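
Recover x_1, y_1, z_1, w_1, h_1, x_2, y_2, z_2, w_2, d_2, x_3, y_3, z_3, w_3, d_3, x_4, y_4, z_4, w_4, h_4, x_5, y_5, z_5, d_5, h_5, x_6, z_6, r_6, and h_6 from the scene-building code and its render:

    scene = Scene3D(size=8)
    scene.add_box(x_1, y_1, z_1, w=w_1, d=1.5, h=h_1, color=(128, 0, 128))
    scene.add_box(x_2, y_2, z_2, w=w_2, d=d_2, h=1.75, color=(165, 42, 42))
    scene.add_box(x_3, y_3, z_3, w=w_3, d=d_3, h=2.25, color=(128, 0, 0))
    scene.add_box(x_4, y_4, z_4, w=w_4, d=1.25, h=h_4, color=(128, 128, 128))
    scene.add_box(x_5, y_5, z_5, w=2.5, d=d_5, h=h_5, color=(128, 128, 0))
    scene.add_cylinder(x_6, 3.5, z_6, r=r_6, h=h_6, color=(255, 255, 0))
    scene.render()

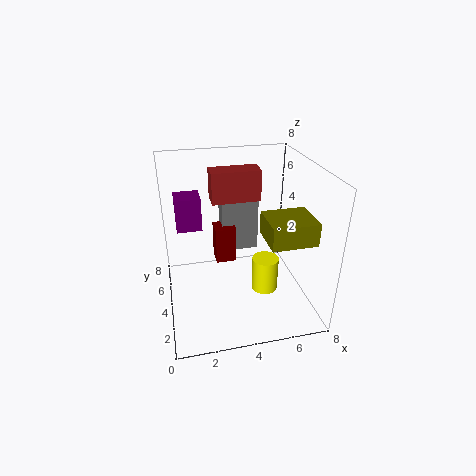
x_1 = 0.75, y_1 = 5.75, z_1 = 3.75, w_1 = 1.5, h_1 = 2, x_2 = 2.75, y_2 = 4.75, z_2 = 5.75, w_2 = 2.75, d_2 = 1.25, x_3 = 3, y_3 = 5.5, z_3 = 1.5, w_3 = 1.25, d_3 = 1.25, x_4 = 3.5, y_4 = 6, z_4 = 2, w_4 = 2.25, h_4 = 3.5, x_5 = 5.25, y_5 = 1.75, z_5 = 4.25, d_5 = 2.25, h_5 = 1.25, x_6 = 5.5, z_6 = 0.75, r_6 = 0.75, h_6 = 2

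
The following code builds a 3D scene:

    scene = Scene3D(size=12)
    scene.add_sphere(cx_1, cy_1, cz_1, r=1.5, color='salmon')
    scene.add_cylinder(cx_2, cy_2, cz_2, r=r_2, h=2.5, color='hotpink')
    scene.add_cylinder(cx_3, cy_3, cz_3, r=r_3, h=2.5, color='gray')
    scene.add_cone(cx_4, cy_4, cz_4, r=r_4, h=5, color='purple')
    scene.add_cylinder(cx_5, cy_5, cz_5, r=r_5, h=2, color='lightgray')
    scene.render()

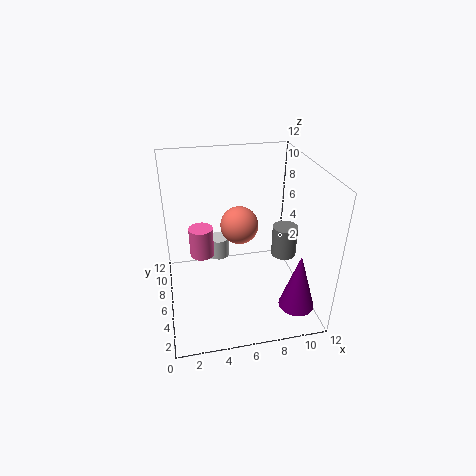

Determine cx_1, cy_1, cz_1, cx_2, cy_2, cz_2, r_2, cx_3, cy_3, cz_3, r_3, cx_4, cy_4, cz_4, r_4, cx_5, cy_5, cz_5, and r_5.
cx_1 = 6; cy_1 = 5.5; cz_1 = 7.5; cx_2 = 3; cy_2 = 6.5; cz_2 = 4.5; r_2 = 1; cx_3 = 9.5; cy_3 = 4.5; cz_3 = 5; r_3 = 1; cx_4 = 10.5; cy_4 = 3; cz_4 = 0.5; r_4 = 1.5; cx_5 = 5; cy_5 = 10.5; cz_5 = 1.5; r_5 = 1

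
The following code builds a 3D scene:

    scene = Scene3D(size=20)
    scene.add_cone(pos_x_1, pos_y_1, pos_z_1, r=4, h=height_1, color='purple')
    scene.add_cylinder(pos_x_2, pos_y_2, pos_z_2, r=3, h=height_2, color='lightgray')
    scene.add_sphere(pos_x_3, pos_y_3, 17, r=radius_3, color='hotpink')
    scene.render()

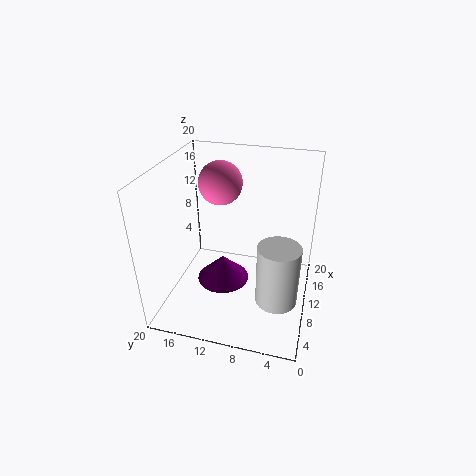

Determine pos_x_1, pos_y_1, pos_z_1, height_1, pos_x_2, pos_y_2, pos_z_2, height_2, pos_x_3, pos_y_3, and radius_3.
pos_x_1 = 12; pos_y_1 = 13; pos_z_1 = 1; height_1 = 4; pos_x_2 = 9; pos_y_2 = 4; pos_z_2 = 1; height_2 = 9; pos_x_3 = 12; pos_y_3 = 13; radius_3 = 3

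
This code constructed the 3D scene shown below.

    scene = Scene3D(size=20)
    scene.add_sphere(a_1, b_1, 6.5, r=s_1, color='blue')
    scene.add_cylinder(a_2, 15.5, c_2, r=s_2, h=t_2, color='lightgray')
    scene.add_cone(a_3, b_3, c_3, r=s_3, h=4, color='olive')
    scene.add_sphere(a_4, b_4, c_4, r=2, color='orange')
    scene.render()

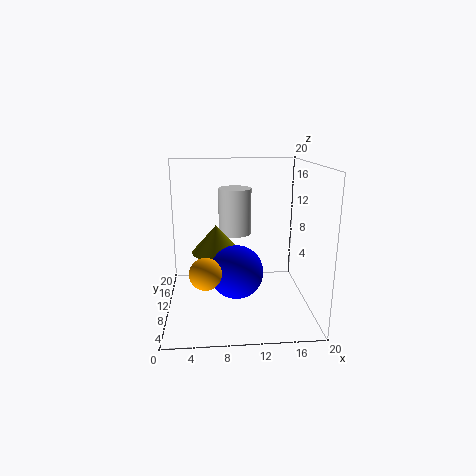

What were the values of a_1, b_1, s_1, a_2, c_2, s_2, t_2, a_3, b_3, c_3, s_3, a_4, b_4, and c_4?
a_1 = 9.5; b_1 = 6.5; s_1 = 3.5; a_2 = 10; c_2 = 9; s_2 = 2.5; t_2 = 7; a_3 = 7; b_3 = 11.5; c_3 = 7.5; s_3 = 3.5; a_4 = 5.5; b_4 = 4; c_4 = 7.5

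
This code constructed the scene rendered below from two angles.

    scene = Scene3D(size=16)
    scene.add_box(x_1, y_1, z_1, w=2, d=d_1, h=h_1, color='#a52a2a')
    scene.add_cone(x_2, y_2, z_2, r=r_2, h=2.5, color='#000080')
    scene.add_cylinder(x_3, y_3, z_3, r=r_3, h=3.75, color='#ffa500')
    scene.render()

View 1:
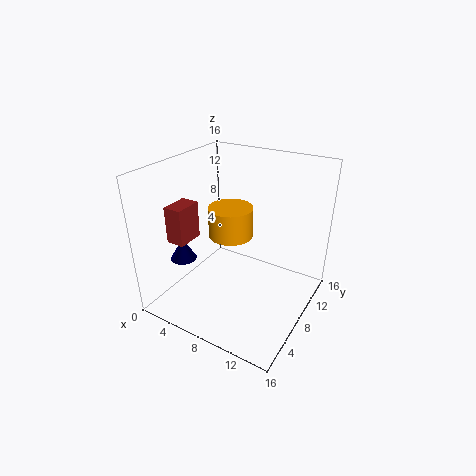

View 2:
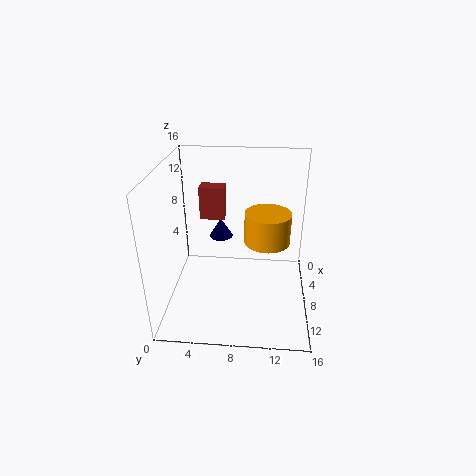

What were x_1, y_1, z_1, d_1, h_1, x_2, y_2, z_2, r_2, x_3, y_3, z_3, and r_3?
x_1 = 2.25; y_1 = 3; z_1 = 8.25; d_1 = 3; h_1 = 4; x_2 = 2.25; y_2 = 5.25; z_2 = 5; r_2 = 1.5; x_3 = 5; y_3 = 11.25; z_3 = 6; r_3 = 2.75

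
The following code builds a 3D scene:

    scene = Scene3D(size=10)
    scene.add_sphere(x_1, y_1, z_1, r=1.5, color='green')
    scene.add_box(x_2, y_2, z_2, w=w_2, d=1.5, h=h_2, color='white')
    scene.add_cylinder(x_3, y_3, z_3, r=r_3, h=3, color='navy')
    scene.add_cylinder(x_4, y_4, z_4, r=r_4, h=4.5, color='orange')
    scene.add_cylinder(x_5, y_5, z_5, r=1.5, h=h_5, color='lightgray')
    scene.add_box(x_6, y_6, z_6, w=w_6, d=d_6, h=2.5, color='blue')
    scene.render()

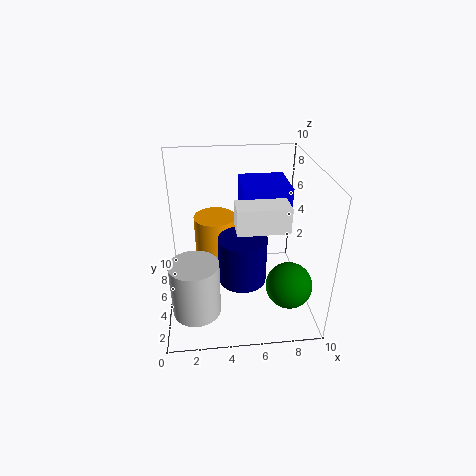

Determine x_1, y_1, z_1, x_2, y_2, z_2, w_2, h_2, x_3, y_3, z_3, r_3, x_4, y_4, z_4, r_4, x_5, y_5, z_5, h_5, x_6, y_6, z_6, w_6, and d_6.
x_1 = 8; y_1 = 2; z_1 = 3; x_2 = 4.5; y_2 = 1; z_2 = 7.5; w_2 = 3; h_2 = 1.5; x_3 = 5; y_3 = 2.5; z_3 = 3.5; r_3 = 1.5; x_4 = 3.5; y_4 = 6.5; z_4 = 1.5; r_4 = 1.5; x_5 = 2; y_5 = 1.5; z_5 = 2; h_5 = 3.5; x_6 = 5.5; y_6 = 6; z_6 = 5.5; w_6 = 3.5; d_6 = 3.5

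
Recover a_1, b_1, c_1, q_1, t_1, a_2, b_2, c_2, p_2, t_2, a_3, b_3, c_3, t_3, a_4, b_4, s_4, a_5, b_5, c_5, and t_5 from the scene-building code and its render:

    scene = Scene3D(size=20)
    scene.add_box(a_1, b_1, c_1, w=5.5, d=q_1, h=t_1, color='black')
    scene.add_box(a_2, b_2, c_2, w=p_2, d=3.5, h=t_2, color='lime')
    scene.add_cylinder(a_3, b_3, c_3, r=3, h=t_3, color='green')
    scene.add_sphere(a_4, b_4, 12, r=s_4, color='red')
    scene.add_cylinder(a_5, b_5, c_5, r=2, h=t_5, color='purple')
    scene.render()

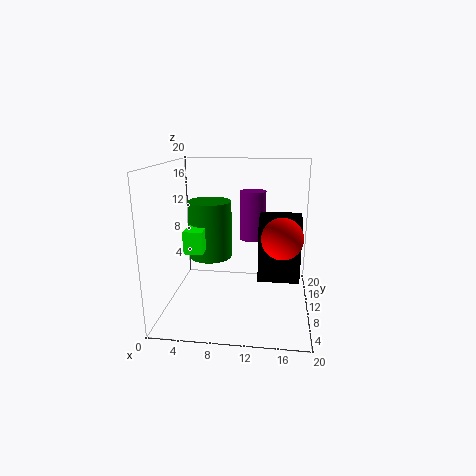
a_1 = 13, b_1 = 7, c_1 = 5, q_1 = 4.5, t_1 = 8.5, a_2 = 3.5, b_2 = 5.5, c_2 = 9, p_2 = 2.5, t_2 = 3, a_3 = 6, b_3 = 10.5, c_3 = 7, t_3 = 8, a_4 = 16, b_4 = 4.5, s_4 = 2.5, a_5 = 11.5, b_5 = 16, c_5 = 8, t_5 = 7.5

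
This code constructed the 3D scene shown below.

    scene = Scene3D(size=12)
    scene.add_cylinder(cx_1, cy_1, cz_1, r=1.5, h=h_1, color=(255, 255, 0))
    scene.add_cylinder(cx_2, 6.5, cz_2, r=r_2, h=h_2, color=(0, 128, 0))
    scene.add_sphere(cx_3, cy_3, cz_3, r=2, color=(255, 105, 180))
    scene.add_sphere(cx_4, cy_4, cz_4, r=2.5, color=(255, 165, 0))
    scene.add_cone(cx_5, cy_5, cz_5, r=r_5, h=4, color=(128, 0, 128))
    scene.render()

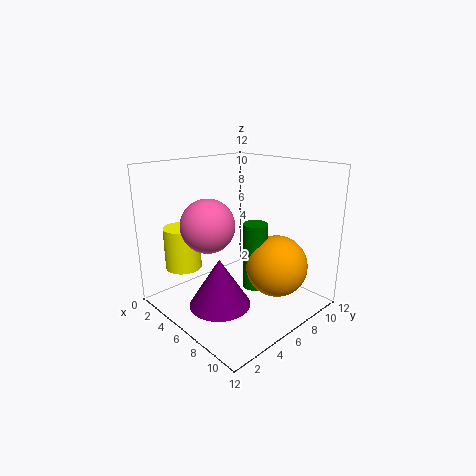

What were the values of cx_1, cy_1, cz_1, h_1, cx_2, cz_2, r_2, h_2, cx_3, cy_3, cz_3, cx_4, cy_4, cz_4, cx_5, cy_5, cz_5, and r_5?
cx_1 = 3; cy_1 = 2.5; cz_1 = 3.5; h_1 = 3.5; cx_2 = 7.5; cz_2 = 2; r_2 = 1; h_2 = 5.5; cx_3 = 6.5; cy_3 = 2.5; cz_3 = 8; cx_4 = 9; cy_4 = 7.5; cz_4 = 4; cx_5 = 6.5; cy_5 = 3.5; cz_5 = 1; r_5 = 2.5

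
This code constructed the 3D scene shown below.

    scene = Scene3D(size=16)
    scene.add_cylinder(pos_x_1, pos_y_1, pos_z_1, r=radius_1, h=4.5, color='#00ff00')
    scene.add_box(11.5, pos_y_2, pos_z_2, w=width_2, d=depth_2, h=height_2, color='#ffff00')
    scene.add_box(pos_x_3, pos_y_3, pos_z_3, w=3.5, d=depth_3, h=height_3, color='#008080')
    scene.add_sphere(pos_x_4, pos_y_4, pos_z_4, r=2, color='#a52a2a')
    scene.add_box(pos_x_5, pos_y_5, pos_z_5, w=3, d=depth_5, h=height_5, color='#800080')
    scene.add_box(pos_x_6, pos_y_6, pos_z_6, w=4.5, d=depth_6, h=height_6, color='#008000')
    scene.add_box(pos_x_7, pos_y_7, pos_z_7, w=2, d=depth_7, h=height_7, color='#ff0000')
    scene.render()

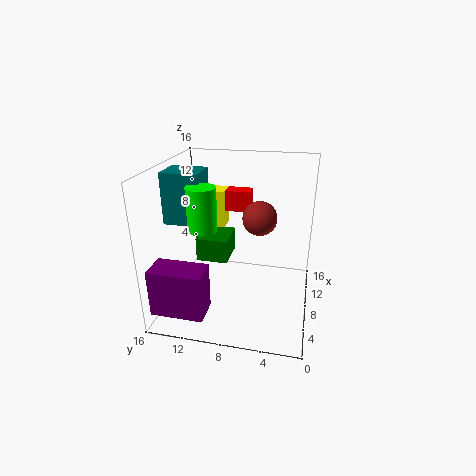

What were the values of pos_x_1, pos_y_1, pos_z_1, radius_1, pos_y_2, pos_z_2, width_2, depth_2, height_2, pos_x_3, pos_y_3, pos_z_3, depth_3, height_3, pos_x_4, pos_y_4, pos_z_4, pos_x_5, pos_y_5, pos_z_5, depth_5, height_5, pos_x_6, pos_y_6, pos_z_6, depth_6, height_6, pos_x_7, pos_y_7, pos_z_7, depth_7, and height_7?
pos_x_1 = 5, pos_y_1 = 11, pos_z_1 = 10, radius_1 = 1.5, pos_y_2 = 10.5, pos_z_2 = 7.5, width_2 = 2.5, depth_2 = 2.5, height_2 = 4.5, pos_x_3 = 5.5, pos_y_3 = 11.5, pos_z_3 = 10, depth_3 = 4, height_3 = 5.5, pos_x_4 = 10.5, pos_y_4 = 6, pos_z_4 = 9.5, pos_x_5 = 0.5, pos_y_5 = 10, pos_z_5 = 2, depth_5 = 5.5, height_5 = 5, pos_x_6 = 10.5, pos_y_6 = 10, pos_z_6 = 3, depth_6 = 4, height_6 = 3, pos_x_7 = 12, pos_y_7 = 7.5, pos_z_7 = 9.5, depth_7 = 3.5, height_7 = 2.5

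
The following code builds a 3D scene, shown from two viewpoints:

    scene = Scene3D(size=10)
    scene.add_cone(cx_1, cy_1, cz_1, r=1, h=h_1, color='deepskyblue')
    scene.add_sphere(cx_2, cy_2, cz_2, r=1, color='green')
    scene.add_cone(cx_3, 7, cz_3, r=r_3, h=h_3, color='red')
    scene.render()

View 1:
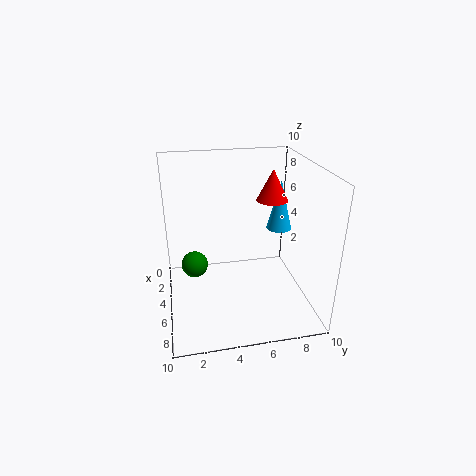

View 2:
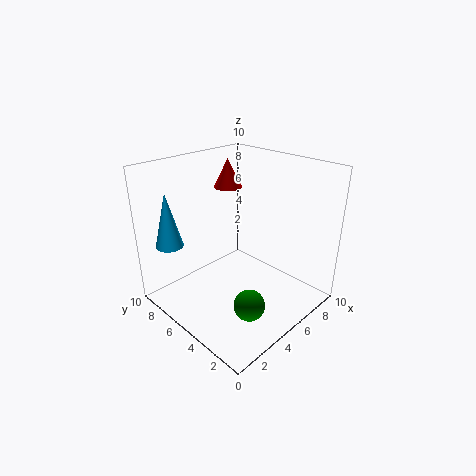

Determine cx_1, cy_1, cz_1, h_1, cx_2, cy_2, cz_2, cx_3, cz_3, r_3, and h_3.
cx_1 = 2; cy_1 = 9; cz_1 = 4; h_1 = 4; cx_2 = 3; cy_2 = 2; cz_2 = 2; cx_3 = 6; cz_3 = 8; r_3 = 1; h_3 = 2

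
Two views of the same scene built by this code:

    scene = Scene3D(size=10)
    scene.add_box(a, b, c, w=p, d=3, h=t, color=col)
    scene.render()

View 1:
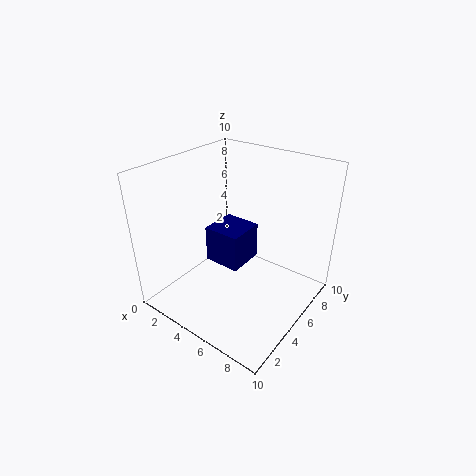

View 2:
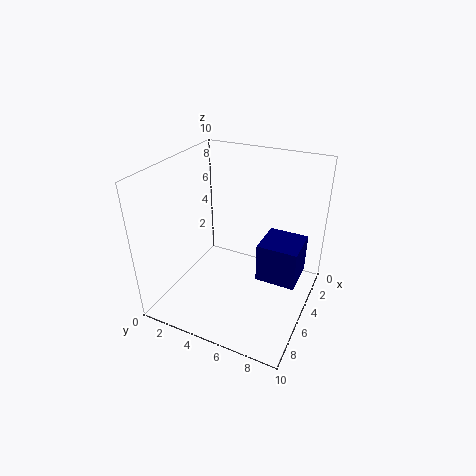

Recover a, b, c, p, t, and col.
a = 1
b = 6
c = 1
p = 3
t = 3
col = 'navy'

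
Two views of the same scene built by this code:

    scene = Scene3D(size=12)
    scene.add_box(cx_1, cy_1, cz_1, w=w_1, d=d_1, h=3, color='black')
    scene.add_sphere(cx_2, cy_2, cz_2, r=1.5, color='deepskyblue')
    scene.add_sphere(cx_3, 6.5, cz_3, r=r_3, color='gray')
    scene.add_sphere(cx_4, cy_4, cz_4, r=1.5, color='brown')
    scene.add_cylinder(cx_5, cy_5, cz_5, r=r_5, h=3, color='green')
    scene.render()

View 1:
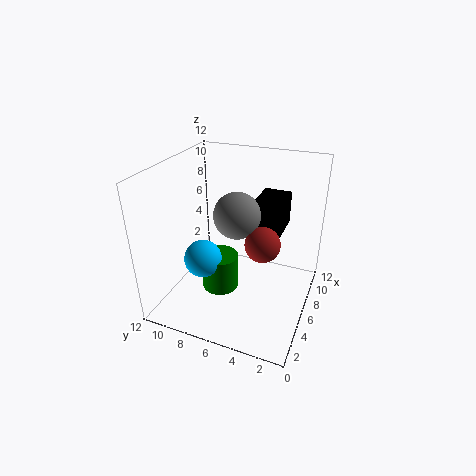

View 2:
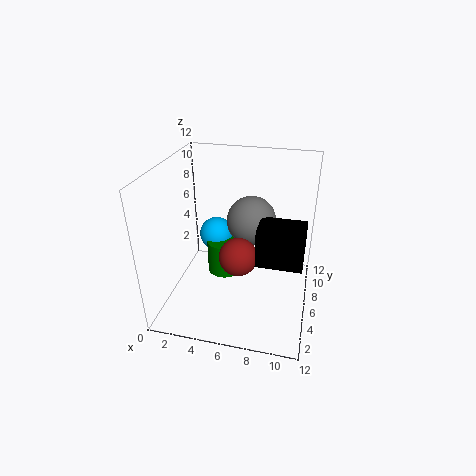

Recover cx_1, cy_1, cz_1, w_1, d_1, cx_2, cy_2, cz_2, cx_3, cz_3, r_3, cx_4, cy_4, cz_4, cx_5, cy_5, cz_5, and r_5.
cx_1 = 8
cy_1 = 3
cz_1 = 5.5
w_1 = 3.5
d_1 = 2.5
cx_2 = 3.5
cy_2 = 8
cz_2 = 5
cx_3 = 7
cz_3 = 7.5
r_3 = 2
cx_4 = 6.5
cy_4 = 4
cz_4 = 5.5
cx_5 = 4.5
cy_5 = 7
cz_5 = 2
r_5 = 1.5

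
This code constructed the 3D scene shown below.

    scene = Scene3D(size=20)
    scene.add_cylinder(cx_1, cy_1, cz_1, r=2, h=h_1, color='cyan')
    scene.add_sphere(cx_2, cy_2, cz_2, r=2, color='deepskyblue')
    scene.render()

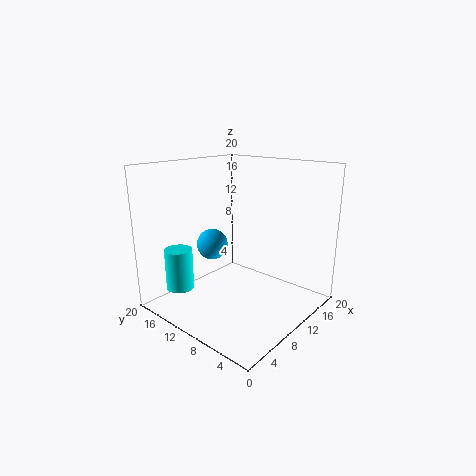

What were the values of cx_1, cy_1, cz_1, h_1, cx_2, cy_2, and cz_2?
cx_1 = 5; cy_1 = 17; cz_1 = 2; h_1 = 6; cx_2 = 6; cy_2 = 11; cz_2 = 10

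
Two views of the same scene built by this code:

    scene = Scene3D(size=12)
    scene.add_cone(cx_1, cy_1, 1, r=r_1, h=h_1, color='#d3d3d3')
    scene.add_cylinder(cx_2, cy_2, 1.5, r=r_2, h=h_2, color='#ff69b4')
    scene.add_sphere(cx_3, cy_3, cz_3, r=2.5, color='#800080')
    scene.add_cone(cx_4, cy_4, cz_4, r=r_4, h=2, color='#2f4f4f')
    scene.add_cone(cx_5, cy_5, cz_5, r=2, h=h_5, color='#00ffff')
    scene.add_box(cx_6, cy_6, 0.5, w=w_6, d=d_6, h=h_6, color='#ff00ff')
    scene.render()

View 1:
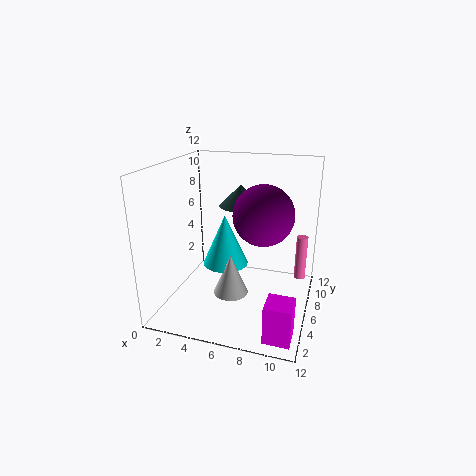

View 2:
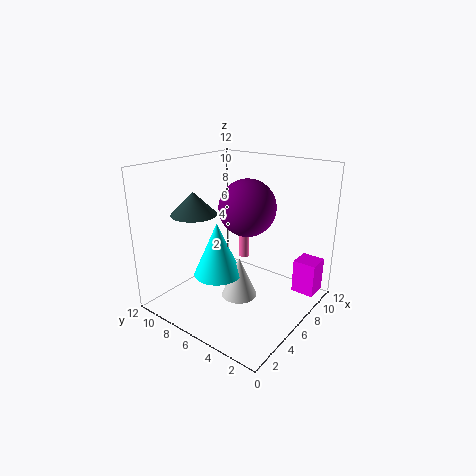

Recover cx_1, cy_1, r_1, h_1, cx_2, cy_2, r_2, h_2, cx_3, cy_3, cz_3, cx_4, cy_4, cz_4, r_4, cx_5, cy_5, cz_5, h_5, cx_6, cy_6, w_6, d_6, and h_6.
cx_1 = 5.5; cy_1 = 5.5; r_1 = 1.5; h_1 = 3.5; cx_2 = 11; cy_2 = 9; r_2 = 0.5; h_2 = 4; cx_3 = 8; cy_3 = 6.5; cz_3 = 8; cx_4 = 5; cy_4 = 10; cz_4 = 7.5; r_4 = 2; cx_5 = 4.5; cy_5 = 7; cz_5 = 3; h_5 = 4.5; cx_6 = 9.5; cy_6 = 0.5; w_6 = 2; d_6 = 2; h_6 = 3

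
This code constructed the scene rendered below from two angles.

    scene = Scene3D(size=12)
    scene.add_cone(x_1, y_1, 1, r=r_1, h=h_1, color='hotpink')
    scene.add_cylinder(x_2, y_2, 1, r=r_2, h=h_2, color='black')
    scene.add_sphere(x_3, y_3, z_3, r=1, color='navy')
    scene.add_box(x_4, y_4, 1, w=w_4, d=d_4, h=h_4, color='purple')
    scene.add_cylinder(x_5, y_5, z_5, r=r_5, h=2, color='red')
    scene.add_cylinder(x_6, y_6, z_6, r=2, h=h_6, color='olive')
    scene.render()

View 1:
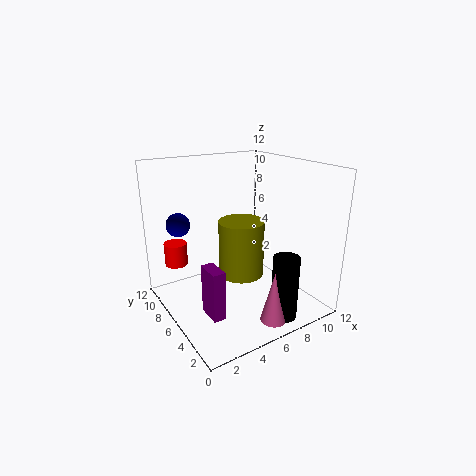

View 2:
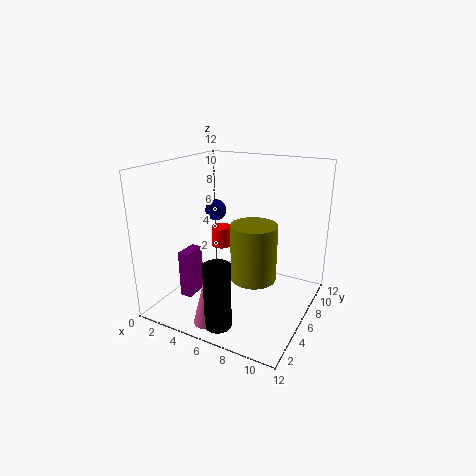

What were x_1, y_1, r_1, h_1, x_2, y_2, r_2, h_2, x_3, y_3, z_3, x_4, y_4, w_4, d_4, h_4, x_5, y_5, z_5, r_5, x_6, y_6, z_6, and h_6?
x_1 = 6, y_1 = 1, r_1 = 1, h_1 = 4, x_2 = 7, y_2 = 1, r_2 = 1, h_2 = 5, x_3 = 2, y_3 = 9, z_3 = 7, x_4 = 2, y_4 = 3, w_4 = 1, d_4 = 2, h_4 = 4, x_5 = 2, y_5 = 10, z_5 = 3, r_5 = 1, x_6 = 7, y_6 = 7, z_6 = 2, h_6 = 5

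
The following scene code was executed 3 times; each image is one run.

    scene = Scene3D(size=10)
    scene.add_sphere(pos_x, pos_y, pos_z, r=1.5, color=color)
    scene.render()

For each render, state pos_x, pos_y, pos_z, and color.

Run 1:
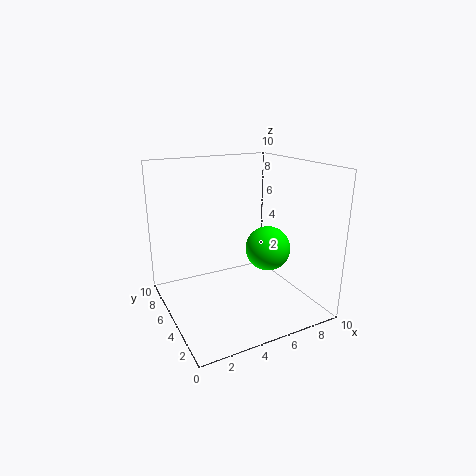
pos_x = 6.5; pos_y = 3.5; pos_z = 4.5; color = 'lime'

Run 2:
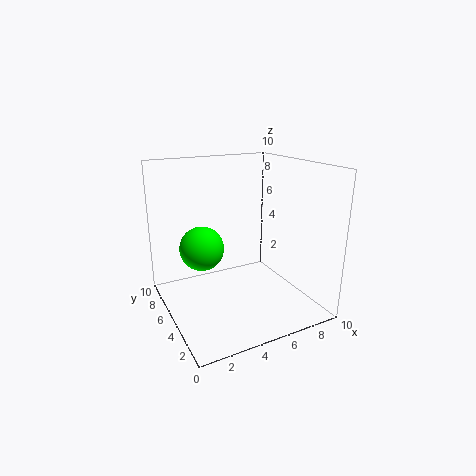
pos_x = 2.5; pos_y = 5.5; pos_z = 4.5; color = 'lime'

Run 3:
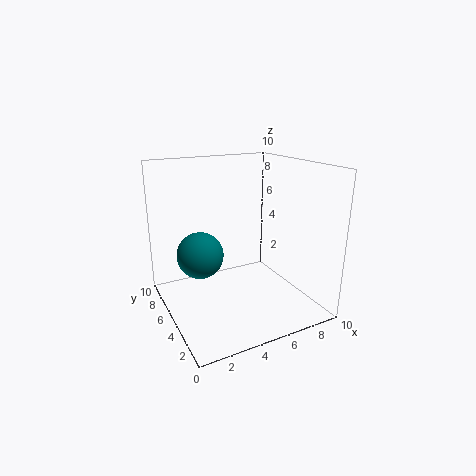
pos_x = 2; pos_y = 4.5; pos_z = 4.5; color = 'teal'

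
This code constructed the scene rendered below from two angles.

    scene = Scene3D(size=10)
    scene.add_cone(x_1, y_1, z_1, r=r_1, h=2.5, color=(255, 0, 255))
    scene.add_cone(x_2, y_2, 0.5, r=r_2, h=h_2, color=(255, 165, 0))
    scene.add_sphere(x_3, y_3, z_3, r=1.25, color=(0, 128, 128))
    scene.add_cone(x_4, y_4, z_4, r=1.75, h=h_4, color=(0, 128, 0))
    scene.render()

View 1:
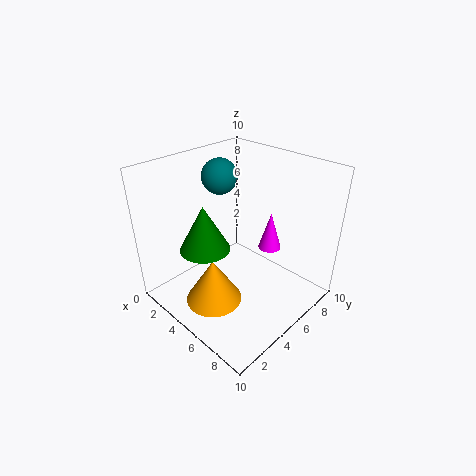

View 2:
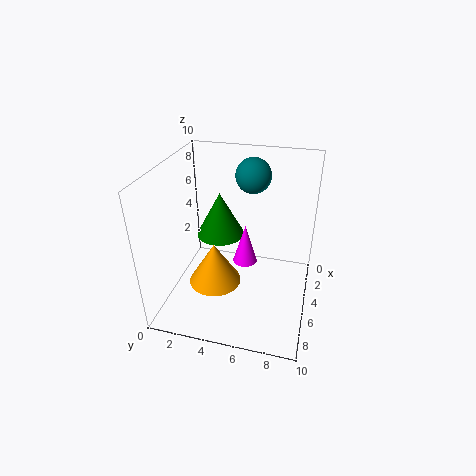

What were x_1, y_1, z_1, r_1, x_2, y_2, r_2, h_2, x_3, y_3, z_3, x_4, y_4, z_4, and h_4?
x_1 = 7, y_1 = 6, z_1 = 4.75, r_1 = 0.75, x_2 = 4.5, y_2 = 3, r_2 = 2, h_2 = 3.25, x_3 = 2.75, y_3 = 5.5, z_3 = 8.75, x_4 = 3.5, y_4 = 3.25, z_4 = 4.25, h_4 = 3.25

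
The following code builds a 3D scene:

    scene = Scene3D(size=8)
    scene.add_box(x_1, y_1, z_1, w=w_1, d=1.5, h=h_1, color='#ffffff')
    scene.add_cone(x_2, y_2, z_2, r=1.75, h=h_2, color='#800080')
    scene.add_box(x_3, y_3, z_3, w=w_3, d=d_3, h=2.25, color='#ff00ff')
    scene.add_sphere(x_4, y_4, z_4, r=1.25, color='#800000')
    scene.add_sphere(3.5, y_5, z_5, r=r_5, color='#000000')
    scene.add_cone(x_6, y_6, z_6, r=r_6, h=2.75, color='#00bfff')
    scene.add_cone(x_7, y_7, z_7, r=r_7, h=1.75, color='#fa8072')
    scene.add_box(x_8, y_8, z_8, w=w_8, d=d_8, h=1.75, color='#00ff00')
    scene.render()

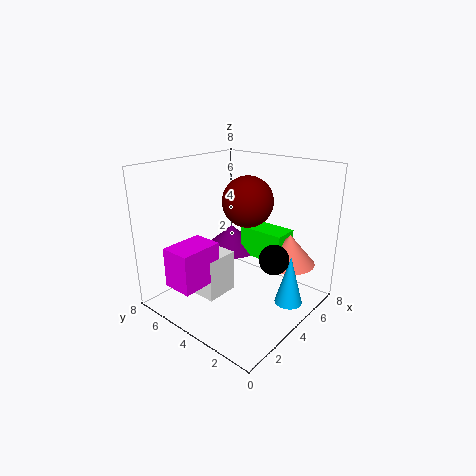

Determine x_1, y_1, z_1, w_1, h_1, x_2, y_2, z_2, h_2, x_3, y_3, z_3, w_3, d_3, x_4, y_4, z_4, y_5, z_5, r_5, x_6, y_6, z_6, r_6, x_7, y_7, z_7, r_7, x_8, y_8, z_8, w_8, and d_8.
x_1 = 2.5; y_1 = 4.75; z_1 = 0.25; w_1 = 2; h_1 = 2.5; x_2 = 5.75; y_2 = 6; z_2 = 2.25; h_2 = 1.5; x_3 = 0.75; y_3 = 4.75; z_3 = 1.5; w_3 = 2.5; d_3 = 1.75; x_4 = 3.25; y_4 = 2.75; z_4 = 6.5; y_5 = 1.25; z_5 = 3.75; r_5 = 0.75; x_6 = 4.75; y_6 = 1; z_6 = 0.75; r_6 = 0.75; x_7 = 6.25; y_7 = 2; z_7 = 2.25; r_7 = 1.5; x_8 = 5.5; y_8 = 2.25; z_8 = 2.25; w_8 = 1.5; d_8 = 2.75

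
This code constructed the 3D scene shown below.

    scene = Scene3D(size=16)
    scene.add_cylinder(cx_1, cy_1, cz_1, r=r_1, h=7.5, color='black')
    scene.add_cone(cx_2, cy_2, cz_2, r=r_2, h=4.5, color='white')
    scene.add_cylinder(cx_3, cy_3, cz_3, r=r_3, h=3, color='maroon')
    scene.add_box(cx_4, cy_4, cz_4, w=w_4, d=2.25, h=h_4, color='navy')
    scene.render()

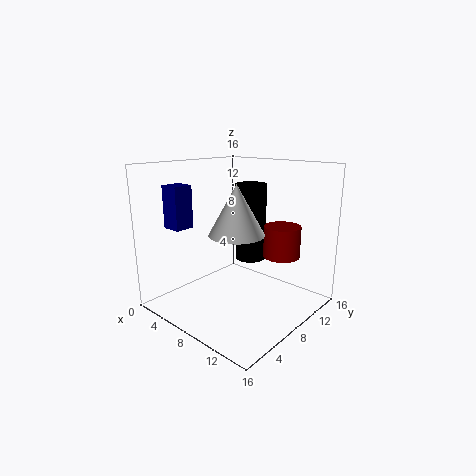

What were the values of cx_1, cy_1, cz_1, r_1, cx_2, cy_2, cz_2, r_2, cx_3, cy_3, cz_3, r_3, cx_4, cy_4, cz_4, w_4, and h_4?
cx_1 = 11; cy_1 = 6.5; cz_1 = 7; r_1 = 1.5; cx_2 = 12.25; cy_2 = 3; cz_2 = 10.5; r_2 = 2.5; cx_3 = 14.25; cy_3 = 7.25; cz_3 = 7.75; r_3 = 1.75; cx_4 = 1.5; cy_4 = 3; cz_4 = 9; w_4 = 2.25; h_4 = 4.75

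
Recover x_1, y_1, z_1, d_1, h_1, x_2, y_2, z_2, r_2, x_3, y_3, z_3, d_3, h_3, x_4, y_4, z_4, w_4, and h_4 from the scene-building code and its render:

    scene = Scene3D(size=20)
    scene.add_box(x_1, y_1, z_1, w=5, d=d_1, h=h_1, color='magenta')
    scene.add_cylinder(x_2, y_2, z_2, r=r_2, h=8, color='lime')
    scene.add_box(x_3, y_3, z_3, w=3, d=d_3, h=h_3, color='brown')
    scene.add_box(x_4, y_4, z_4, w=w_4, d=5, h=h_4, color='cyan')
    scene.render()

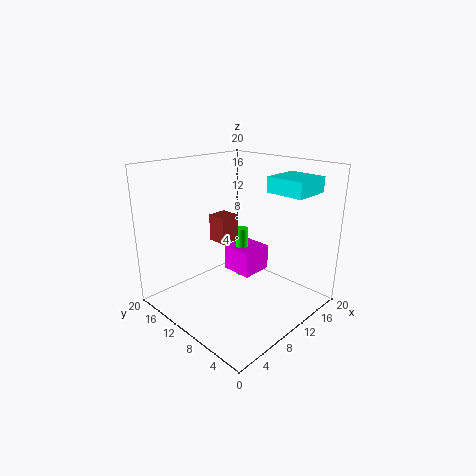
x_1 = 13; y_1 = 11; z_1 = 2; d_1 = 5; h_1 = 4; x_2 = 15; y_2 = 14; z_2 = 1; r_2 = 1; x_3 = 10; y_3 = 13; z_3 = 8; d_3 = 3; h_3 = 4; x_4 = 11; y_4 = 1; z_4 = 17; w_4 = 5; h_4 = 2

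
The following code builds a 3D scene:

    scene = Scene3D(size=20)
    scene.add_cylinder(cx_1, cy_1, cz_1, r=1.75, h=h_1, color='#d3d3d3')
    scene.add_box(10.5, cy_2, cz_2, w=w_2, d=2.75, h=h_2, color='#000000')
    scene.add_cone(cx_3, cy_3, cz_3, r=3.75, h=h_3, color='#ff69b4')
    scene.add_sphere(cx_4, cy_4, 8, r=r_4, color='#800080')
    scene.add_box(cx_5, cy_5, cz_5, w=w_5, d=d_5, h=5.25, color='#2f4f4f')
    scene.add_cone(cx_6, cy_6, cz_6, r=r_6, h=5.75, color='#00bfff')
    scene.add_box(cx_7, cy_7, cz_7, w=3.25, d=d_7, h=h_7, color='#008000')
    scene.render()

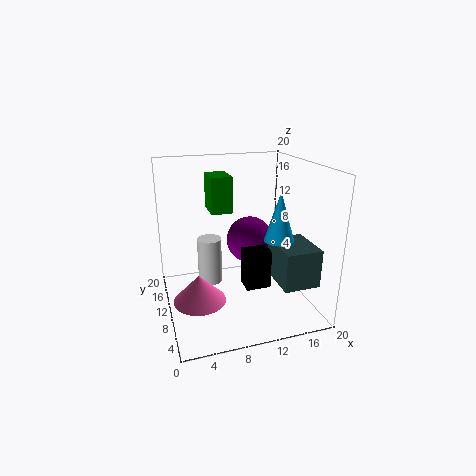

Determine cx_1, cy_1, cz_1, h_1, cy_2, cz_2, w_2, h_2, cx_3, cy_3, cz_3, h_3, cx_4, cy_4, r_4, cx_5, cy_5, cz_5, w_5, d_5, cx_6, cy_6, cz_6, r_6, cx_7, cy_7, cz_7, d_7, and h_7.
cx_1 = 6.5; cy_1 = 12.75; cz_1 = 2.5; h_1 = 6.75; cy_2 = 7.25; cz_2 = 3; w_2 = 3.5; h_2 = 5.5; cx_3 = 4.25; cy_3 = 10; cz_3 = 1; h_3 = 4; cx_4 = 13; cy_4 = 13.5; r_4 = 3.5; cx_5 = 14.25; cy_5 = 3; cz_5 = 4.5; w_5 = 5; d_5 = 6.25; cx_6 = 12.5; cy_6 = 2.25; cz_6 = 12.5; r_6 = 1.75; cx_7 = 7.5; cy_7 = 14.75; cz_7 = 12; d_7 = 4.75; h_7 = 5.5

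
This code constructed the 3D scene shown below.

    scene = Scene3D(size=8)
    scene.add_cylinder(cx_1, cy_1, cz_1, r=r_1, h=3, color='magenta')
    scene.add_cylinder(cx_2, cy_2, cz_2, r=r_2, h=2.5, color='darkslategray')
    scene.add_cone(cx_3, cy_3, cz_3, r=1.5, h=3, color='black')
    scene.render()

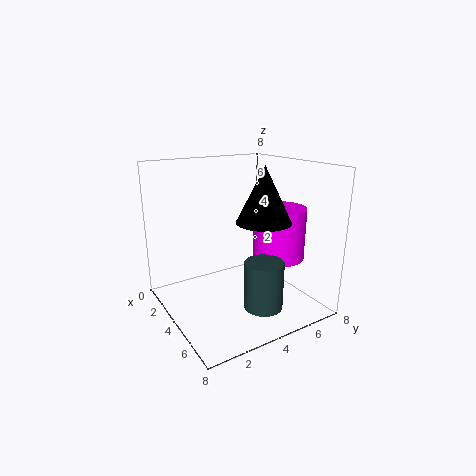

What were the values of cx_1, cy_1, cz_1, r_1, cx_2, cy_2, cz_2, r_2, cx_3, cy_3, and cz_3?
cx_1 = 4.5
cy_1 = 6.5
cz_1 = 2.5
r_1 = 1.5
cx_2 = 6.5
cy_2 = 4
cz_2 = 1
r_2 = 1
cx_3 = 5
cy_3 = 5
cz_3 = 5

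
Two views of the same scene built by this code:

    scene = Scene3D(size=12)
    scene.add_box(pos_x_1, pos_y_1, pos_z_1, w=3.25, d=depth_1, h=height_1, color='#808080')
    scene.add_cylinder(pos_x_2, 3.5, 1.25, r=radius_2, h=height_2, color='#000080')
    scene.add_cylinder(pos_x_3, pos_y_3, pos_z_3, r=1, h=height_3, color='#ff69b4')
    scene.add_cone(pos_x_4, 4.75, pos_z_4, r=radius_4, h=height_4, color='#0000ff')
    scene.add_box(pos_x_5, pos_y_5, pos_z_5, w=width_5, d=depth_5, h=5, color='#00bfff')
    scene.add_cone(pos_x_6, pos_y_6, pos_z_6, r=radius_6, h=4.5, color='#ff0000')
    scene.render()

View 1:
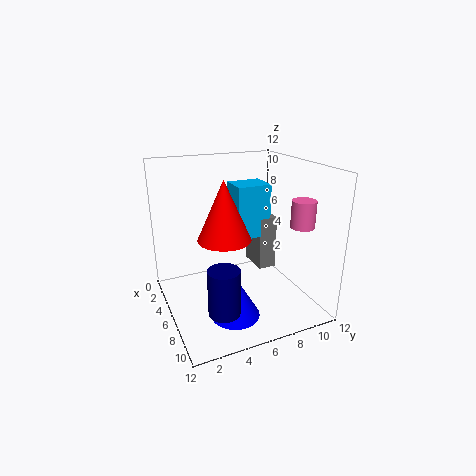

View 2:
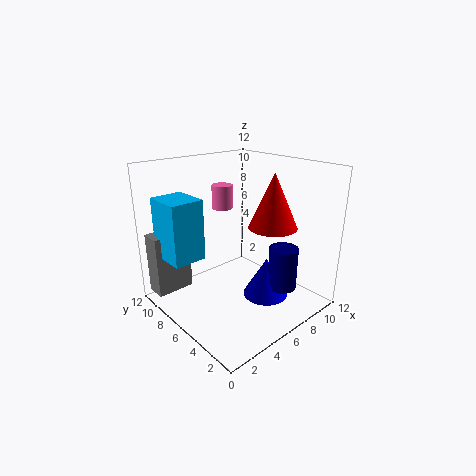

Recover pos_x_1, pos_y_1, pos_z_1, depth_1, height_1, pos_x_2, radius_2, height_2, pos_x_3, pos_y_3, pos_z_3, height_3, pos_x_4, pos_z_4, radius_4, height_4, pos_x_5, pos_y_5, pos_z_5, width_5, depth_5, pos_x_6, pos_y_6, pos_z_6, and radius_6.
pos_x_1 = 0.25
pos_y_1 = 9.5
pos_z_1 = 1
depth_1 = 1.75
height_1 = 5.25
pos_x_2 = 9
radius_2 = 1.25
height_2 = 3.75
pos_x_3 = 8.25
pos_y_3 = 10.75
pos_z_3 = 7
height_3 = 2.25
pos_x_4 = 8.25
pos_z_4 = 0.25
radius_4 = 2
height_4 = 3.5
pos_x_5 = 0.75
pos_y_5 = 7.25
pos_z_5 = 4.5
width_5 = 2.75
depth_5 = 3.25
pos_x_6 = 8
pos_y_6 = 4
pos_z_6 = 7
radius_6 = 2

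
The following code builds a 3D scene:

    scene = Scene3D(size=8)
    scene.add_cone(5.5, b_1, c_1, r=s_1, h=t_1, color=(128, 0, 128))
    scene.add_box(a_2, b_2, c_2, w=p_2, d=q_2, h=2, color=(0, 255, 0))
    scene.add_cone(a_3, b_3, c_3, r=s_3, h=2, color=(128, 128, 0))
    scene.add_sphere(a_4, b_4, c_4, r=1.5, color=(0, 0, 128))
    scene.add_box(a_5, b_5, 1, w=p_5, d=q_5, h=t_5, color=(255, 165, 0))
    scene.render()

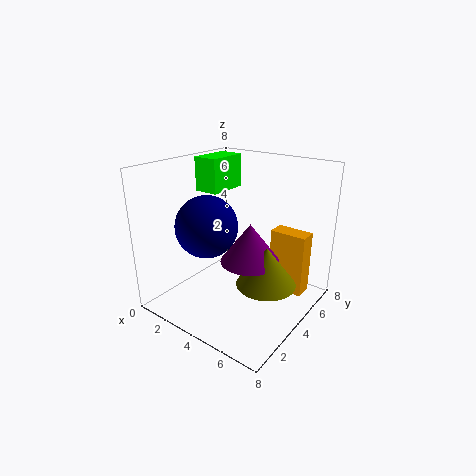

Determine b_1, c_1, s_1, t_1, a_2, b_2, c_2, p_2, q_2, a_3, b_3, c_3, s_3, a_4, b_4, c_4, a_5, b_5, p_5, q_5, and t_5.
b_1 = 3, c_1 = 3.5, s_1 = 1.5, t_1 = 2, a_2 = 0.5, b_2 = 4.5, c_2 = 6, p_2 = 1.5, q_2 = 2.5, a_3 = 6.5, b_3 = 3, c_3 = 2.5, s_3 = 1.5, a_4 = 4, b_4 = 1.5, c_4 = 5.5, a_5 = 5.5, b_5 = 5, p_5 = 2, q_5 = 1, t_5 = 3.5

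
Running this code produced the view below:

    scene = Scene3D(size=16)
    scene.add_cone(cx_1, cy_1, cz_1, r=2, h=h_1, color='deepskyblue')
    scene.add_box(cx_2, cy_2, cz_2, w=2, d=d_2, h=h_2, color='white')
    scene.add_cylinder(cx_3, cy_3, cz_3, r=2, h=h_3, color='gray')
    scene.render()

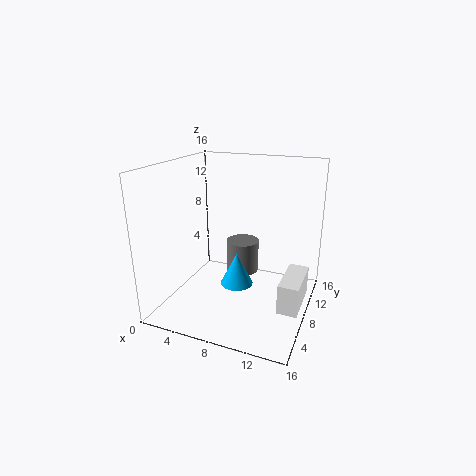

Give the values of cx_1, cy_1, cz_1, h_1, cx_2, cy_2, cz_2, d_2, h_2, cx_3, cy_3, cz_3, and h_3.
cx_1 = 7, cy_1 = 10, cz_1 = 1, h_1 = 4, cx_2 = 14, cy_2 = 3, cz_2 = 3, d_2 = 5, h_2 = 3, cx_3 = 7, cy_3 = 12, cz_3 = 2, h_3 = 4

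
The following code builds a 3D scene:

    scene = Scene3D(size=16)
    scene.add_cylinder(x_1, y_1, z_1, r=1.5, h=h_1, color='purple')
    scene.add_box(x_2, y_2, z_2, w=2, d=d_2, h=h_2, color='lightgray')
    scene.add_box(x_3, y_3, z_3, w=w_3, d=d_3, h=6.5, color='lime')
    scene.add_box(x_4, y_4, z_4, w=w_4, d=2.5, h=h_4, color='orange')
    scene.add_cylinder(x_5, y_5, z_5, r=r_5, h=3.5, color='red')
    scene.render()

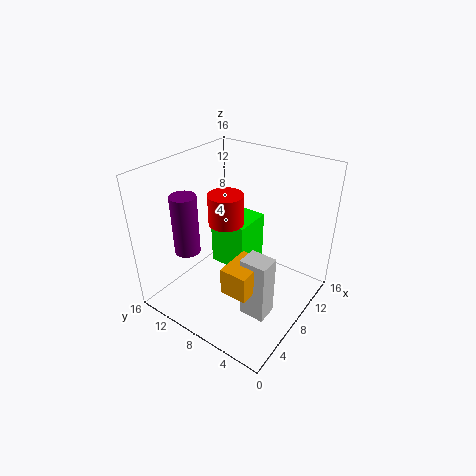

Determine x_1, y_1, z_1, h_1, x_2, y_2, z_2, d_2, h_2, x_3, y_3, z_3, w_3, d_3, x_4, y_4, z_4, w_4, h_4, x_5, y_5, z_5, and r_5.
x_1 = 5.5, y_1 = 13.5, z_1 = 5.5, h_1 = 7, x_2 = 2, y_2 = 1, z_2 = 4.5, d_2 = 2.5, h_2 = 6, x_3 = 11, y_3 = 9.5, z_3 = 0.5, w_3 = 5, d_3 = 5, x_4 = 0.5, y_4 = 2, z_4 = 7.5, w_4 = 3.5, h_4 = 2.5, x_5 = 8.5, y_5 = 10, z_5 = 9, r_5 = 2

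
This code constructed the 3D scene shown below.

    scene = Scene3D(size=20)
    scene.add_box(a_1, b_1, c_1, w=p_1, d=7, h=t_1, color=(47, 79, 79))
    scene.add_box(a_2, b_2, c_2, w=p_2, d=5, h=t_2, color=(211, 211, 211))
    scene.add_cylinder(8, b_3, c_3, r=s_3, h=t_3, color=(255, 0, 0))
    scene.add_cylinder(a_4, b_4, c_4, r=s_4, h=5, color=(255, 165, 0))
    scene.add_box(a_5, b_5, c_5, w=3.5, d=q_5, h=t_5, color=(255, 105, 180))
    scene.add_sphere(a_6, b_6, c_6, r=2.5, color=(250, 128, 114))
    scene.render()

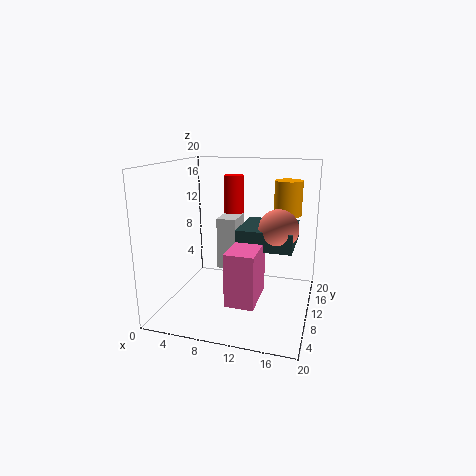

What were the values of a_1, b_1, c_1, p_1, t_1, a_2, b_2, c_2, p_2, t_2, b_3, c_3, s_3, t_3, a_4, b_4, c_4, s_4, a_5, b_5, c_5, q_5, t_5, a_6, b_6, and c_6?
a_1 = 11; b_1 = 5.5; c_1 = 10; p_1 = 7; t_1 = 2.5; a_2 = 5.5; b_2 = 13.5; c_2 = 3.5; p_2 = 3; t_2 = 8; b_3 = 14.5; c_3 = 12.5; s_3 = 1.5; t_3 = 5.5; a_4 = 16; b_4 = 15; c_4 = 12.5; s_4 = 2; a_5 = 11; b_5 = 1; c_5 = 4.5; q_5 = 6; t_5 = 6.5; a_6 = 16; b_6 = 7.5; c_6 = 12.5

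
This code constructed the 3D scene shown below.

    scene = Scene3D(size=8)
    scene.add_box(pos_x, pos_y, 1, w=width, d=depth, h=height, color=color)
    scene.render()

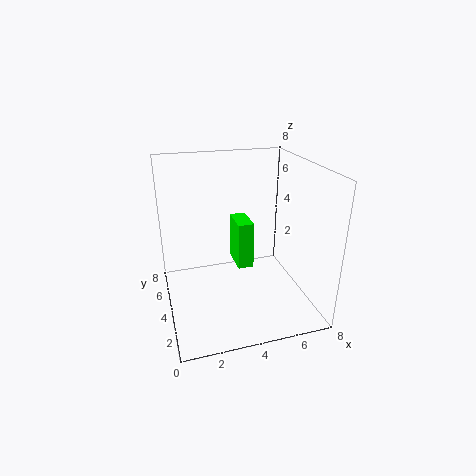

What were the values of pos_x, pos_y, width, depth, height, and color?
pos_x = 4.5; pos_y = 5.5; width = 1; depth = 2; height = 3; color = 'lime'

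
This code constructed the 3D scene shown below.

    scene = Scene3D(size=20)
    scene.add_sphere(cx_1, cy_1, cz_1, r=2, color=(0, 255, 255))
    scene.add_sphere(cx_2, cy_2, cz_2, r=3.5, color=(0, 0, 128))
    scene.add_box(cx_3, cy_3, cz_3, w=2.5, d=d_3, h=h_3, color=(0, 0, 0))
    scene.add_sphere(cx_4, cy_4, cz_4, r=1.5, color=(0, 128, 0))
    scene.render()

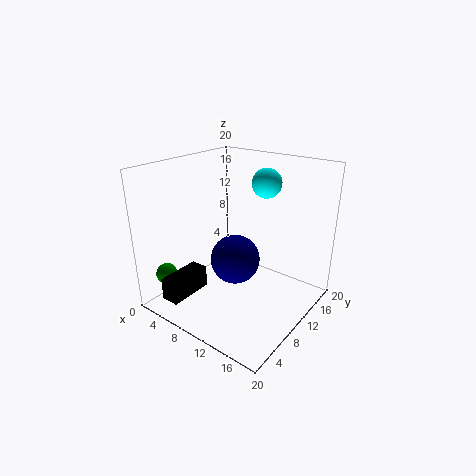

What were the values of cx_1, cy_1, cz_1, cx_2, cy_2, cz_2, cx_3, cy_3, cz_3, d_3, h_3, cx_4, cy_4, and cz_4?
cx_1 = 12.5, cy_1 = 13, cz_1 = 17.5, cx_2 = 9.5, cy_2 = 10, cz_2 = 6.5, cx_3 = 4.5, cy_3 = 0.5, cz_3 = 3, d_3 = 6, h_3 = 3, cx_4 = 2, cy_4 = 3.5, cz_4 = 4.5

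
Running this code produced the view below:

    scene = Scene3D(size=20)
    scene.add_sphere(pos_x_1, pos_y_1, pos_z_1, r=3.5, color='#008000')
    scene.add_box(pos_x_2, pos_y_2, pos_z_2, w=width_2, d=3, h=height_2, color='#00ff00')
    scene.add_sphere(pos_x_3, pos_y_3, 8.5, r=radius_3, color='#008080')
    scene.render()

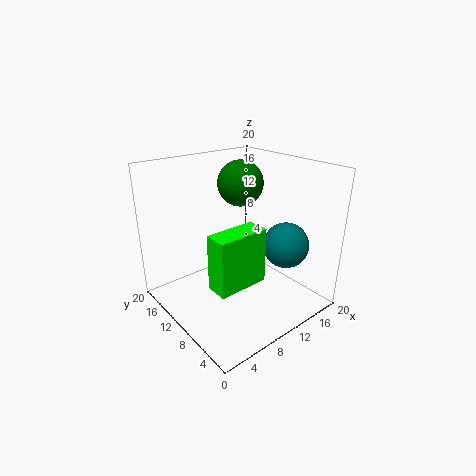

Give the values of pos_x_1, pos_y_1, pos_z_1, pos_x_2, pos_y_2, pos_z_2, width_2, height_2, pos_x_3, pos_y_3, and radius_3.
pos_x_1 = 14.75, pos_y_1 = 15.25, pos_z_1 = 15.75, pos_x_2 = 3.25, pos_y_2 = 4.5, pos_z_2 = 6, width_2 = 6.75, height_2 = 7.25, pos_x_3 = 15.75, pos_y_3 = 6.25, radius_3 = 3.25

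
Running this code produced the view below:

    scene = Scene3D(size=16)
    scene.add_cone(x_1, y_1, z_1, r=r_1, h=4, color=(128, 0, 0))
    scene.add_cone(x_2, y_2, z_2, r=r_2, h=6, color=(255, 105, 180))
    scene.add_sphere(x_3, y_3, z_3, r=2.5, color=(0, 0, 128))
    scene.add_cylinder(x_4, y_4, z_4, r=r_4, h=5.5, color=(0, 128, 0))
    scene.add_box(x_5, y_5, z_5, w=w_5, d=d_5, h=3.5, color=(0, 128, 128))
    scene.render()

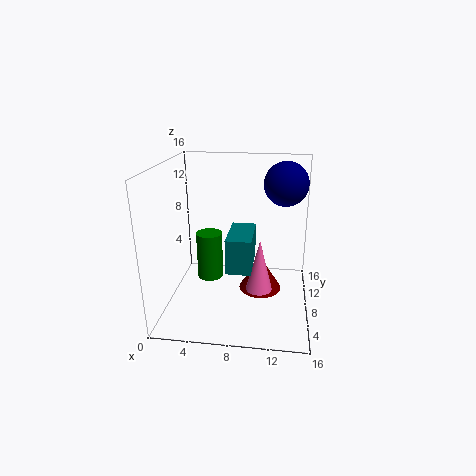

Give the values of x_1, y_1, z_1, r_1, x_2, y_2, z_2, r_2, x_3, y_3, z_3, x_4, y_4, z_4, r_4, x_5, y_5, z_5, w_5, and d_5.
x_1 = 10.5, y_1 = 9.5, z_1 = 1, r_1 = 2.5, x_2 = 10.5, y_2 = 7.5, z_2 = 2, r_2 = 1.5, x_3 = 13, y_3 = 11, z_3 = 13.5, x_4 = 4.5, y_4 = 9, z_4 = 2.5, r_4 = 1.5, x_5 = 7.5, y_5 = 2.5, z_5 = 6.5, w_5 = 2.5, d_5 = 5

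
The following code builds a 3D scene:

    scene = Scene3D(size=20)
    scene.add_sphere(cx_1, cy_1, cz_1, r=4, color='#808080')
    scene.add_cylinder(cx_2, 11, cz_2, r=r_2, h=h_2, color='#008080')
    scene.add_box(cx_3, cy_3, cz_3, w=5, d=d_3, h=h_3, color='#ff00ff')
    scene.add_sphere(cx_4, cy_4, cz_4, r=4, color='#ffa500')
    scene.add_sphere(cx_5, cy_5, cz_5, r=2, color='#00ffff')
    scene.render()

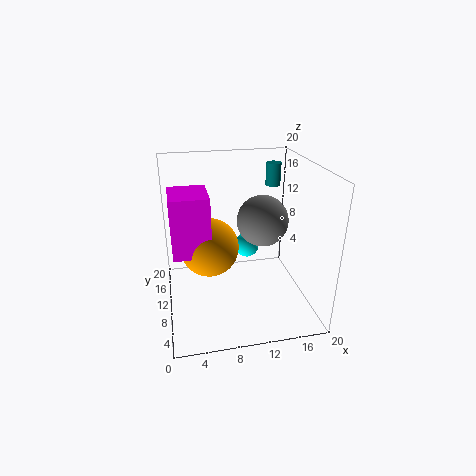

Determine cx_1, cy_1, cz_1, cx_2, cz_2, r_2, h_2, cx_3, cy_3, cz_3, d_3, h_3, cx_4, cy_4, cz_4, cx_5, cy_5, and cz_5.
cx_1 = 15
cy_1 = 15
cz_1 = 10
cx_2 = 15
cz_2 = 17
r_2 = 1
h_2 = 3
cx_3 = 1
cy_3 = 7
cz_3 = 9
d_3 = 6
h_3 = 8
cx_4 = 6
cy_4 = 10
cz_4 = 9
cx_5 = 13
cy_5 = 17
cz_5 = 5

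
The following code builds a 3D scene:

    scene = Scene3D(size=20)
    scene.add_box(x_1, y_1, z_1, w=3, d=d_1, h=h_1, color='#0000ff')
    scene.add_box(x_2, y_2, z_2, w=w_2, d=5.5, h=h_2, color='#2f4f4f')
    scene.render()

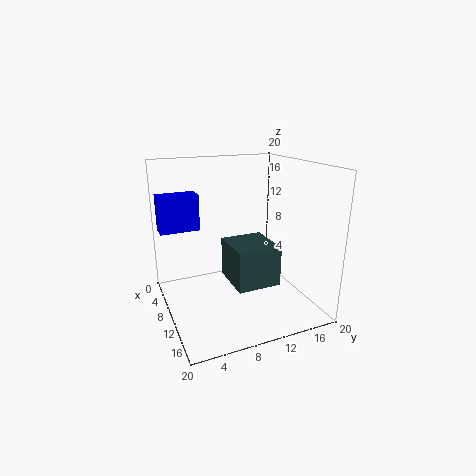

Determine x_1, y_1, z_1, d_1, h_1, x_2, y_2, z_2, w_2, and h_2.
x_1 = 0.5; y_1 = 0.5; z_1 = 9.5; d_1 = 6; h_1 = 5.5; x_2 = 11.5; y_2 = 7; z_2 = 6; w_2 = 6; h_2 = 5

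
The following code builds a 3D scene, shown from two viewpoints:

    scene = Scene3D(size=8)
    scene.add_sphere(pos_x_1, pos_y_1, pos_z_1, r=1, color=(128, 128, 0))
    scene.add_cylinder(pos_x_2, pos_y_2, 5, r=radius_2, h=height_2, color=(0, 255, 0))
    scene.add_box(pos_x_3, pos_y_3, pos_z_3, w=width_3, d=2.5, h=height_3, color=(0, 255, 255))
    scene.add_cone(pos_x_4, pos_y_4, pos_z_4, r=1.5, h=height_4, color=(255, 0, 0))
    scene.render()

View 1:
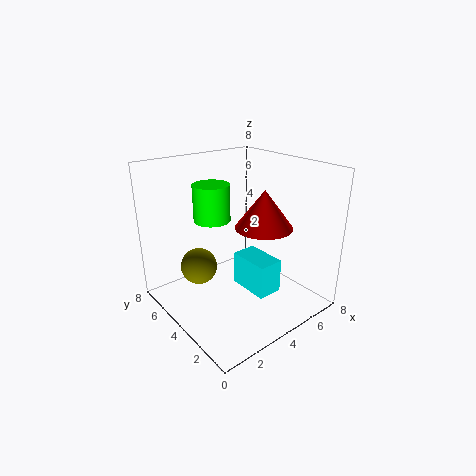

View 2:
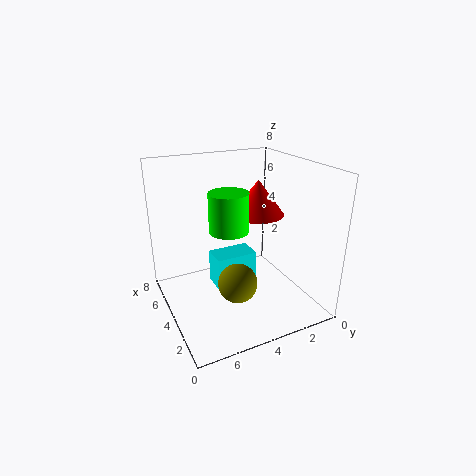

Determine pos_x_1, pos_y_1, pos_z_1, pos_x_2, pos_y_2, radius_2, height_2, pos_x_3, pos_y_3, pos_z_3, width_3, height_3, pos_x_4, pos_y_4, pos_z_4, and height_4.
pos_x_1 = 2; pos_y_1 = 5; pos_z_1 = 2.5; pos_x_2 = 3; pos_y_2 = 5; radius_2 = 1; height_2 = 2; pos_x_3 = 4.5; pos_y_3 = 2.5; pos_z_3 = 0.5; width_3 = 1.5; height_3 = 2; pos_x_4 = 4.5; pos_y_4 = 2.5; pos_z_4 = 5; height_4 = 2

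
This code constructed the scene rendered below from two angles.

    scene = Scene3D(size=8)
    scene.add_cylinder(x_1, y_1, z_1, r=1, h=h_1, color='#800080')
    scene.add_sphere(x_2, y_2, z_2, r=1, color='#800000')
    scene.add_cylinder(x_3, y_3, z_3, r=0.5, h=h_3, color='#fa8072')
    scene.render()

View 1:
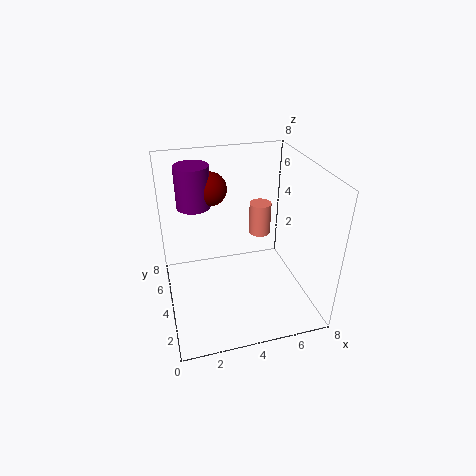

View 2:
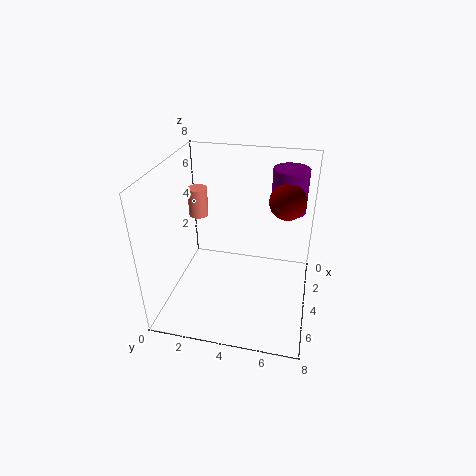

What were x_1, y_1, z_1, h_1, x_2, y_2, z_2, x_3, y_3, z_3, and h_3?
x_1 = 2; y_1 = 6.5; z_1 = 5; h_1 = 2.5; x_2 = 3; y_2 = 6.5; z_2 = 6; x_3 = 4.5; y_3 = 2; z_3 = 5.5; h_3 = 1.5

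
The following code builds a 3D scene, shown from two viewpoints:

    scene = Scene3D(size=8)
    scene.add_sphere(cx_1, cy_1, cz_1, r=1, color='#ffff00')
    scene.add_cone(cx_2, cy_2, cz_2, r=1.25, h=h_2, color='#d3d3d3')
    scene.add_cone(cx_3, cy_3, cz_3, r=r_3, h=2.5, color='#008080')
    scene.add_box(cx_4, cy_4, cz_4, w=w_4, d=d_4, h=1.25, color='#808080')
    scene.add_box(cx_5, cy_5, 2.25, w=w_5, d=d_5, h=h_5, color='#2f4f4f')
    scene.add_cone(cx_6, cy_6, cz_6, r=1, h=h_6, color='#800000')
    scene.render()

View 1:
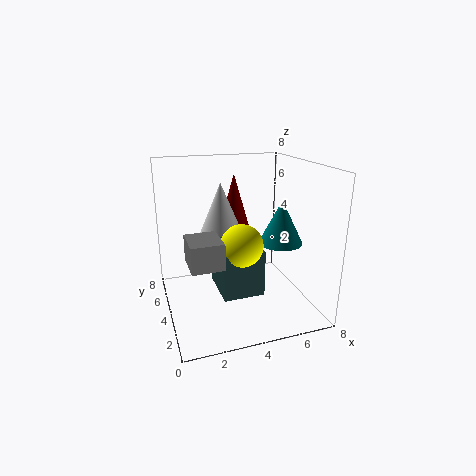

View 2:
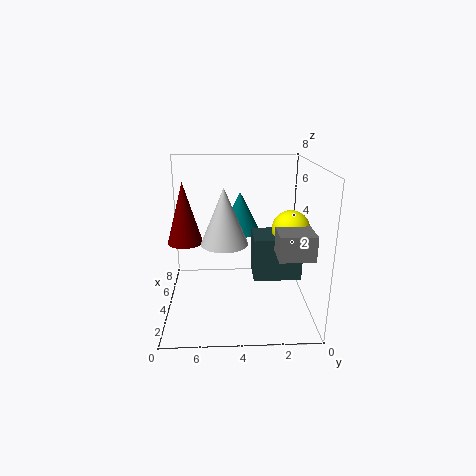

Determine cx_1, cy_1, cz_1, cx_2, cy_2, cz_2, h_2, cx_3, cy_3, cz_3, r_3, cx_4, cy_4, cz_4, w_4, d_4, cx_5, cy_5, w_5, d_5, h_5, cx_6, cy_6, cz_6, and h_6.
cx_1 = 3.25; cy_1 = 1.25; cz_1 = 4.75; cx_2 = 3.25; cy_2 = 4.75; cz_2 = 4; h_2 = 3; cx_3 = 6.5; cy_3 = 3.75; cz_3 = 3.5; r_3 = 1.25; cx_4 = 0.75; cy_4 = 0.5; cz_4 = 4; w_4 = 1.5; d_4 = 1.75; cx_5 = 2.25; cy_5 = 0.75; w_5 = 2; d_5 = 2.5; h_5 = 2.25; cx_6 = 4.75; cy_6 = 7; cz_6 = 3.5; h_6 = 3.5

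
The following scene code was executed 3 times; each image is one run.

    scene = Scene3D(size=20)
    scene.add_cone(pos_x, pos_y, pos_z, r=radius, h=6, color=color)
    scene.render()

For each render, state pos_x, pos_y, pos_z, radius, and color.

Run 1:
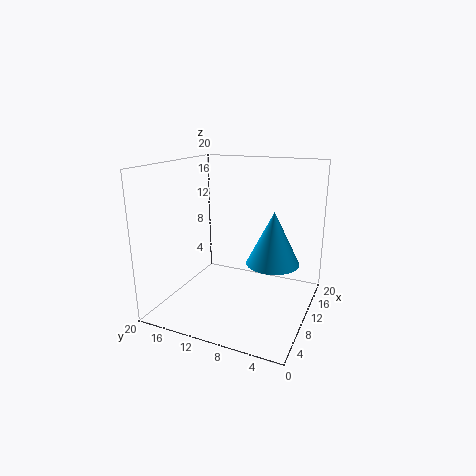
pos_x = 4; pos_y = 3; pos_z = 10; radius = 3; color = 'deepskyblue'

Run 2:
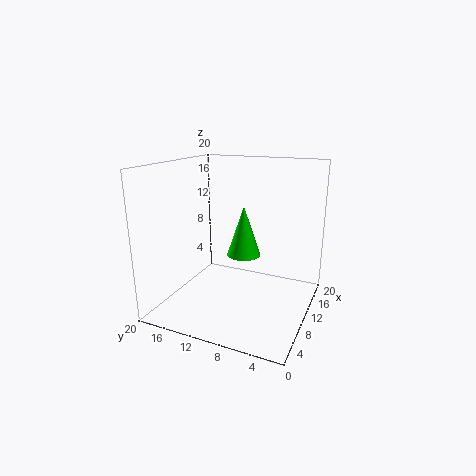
pos_x = 5; pos_y = 7; pos_z = 10; radius = 2; color = 'lime'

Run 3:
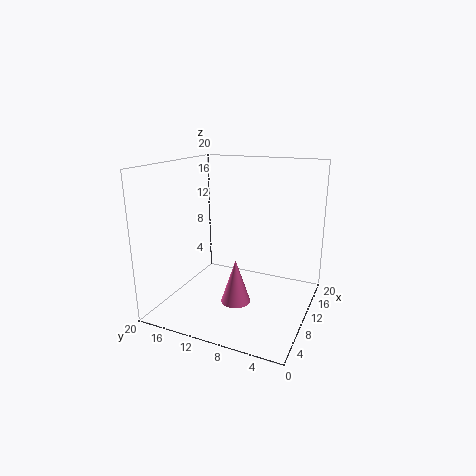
pos_x = 7; pos_y = 9; pos_z = 2; radius = 2; color = 'hotpink'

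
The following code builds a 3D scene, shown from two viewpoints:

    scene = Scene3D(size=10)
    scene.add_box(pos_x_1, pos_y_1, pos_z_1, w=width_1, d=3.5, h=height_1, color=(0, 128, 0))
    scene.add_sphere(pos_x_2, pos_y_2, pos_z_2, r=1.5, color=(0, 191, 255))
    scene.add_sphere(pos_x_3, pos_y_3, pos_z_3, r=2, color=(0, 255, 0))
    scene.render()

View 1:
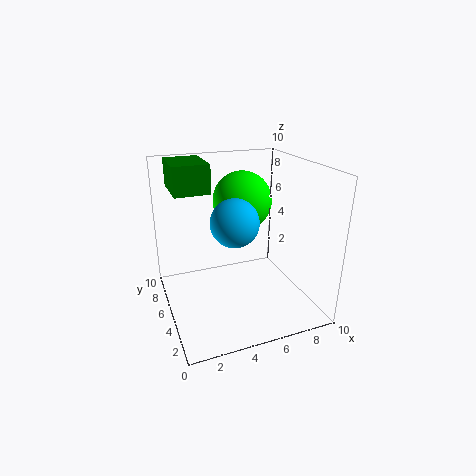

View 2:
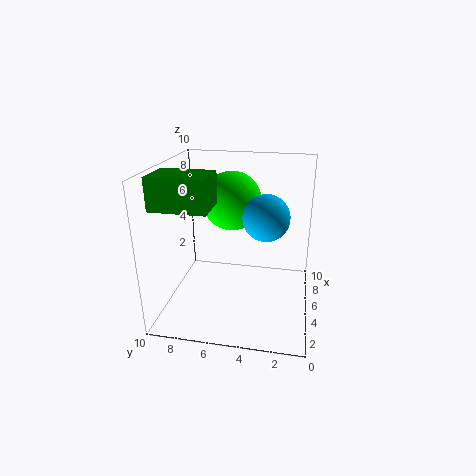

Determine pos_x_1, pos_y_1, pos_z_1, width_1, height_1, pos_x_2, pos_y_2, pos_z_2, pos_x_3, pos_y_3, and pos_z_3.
pos_x_1 = 1
pos_y_1 = 6
pos_z_1 = 8
width_1 = 2.5
height_1 = 2
pos_x_2 = 4
pos_y_2 = 3
pos_z_2 = 7
pos_x_3 = 5.5
pos_y_3 = 5.5
pos_z_3 = 7.5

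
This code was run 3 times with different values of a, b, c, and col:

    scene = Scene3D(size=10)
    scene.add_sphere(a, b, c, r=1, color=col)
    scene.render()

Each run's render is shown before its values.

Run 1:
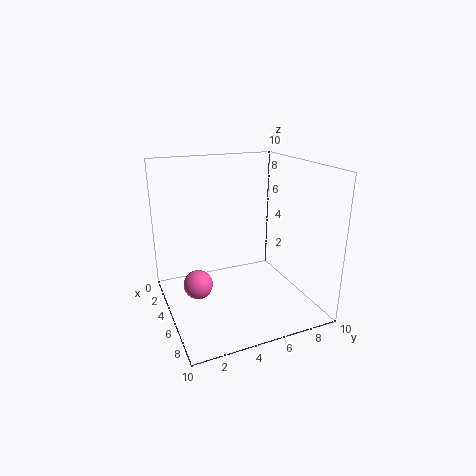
a = 5; b = 2; c = 2; col = 'hotpink'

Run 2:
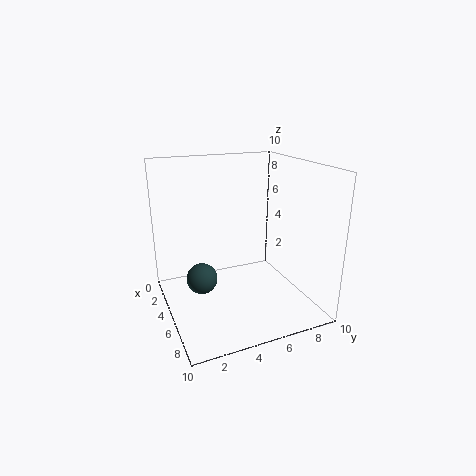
a = 6; b = 2; c = 3; col = 'darkslategray'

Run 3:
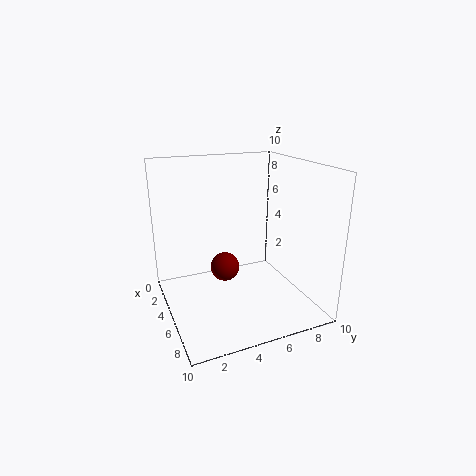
a = 5; b = 4; c = 3; col = 'maroon'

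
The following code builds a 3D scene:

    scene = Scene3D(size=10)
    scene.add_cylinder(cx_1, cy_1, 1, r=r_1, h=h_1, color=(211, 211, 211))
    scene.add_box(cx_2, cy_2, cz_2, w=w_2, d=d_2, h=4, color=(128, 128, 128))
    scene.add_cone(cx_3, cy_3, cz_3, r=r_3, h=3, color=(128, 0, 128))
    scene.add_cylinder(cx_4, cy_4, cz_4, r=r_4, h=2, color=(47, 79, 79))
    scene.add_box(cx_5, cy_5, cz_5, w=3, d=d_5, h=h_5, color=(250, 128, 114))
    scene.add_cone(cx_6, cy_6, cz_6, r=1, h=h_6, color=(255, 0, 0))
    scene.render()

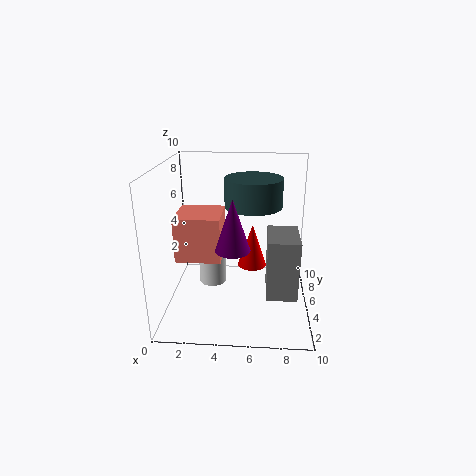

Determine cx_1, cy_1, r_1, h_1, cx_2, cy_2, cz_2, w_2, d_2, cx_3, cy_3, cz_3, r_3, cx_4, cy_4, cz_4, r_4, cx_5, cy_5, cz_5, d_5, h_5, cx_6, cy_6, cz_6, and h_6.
cx_1 = 3, cy_1 = 6, r_1 = 1, h_1 = 3, cx_2 = 7, cy_2 = 2, cz_2 = 2, w_2 = 2, d_2 = 3, cx_3 = 5, cy_3 = 1, cz_3 = 6, r_3 = 1, cx_4 = 6, cy_4 = 6, cz_4 = 7, r_4 = 2, cx_5 = 1, cy_5 = 3, cz_5 = 4, d_5 = 3, h_5 = 3, cx_6 = 6, cy_6 = 5, cz_6 = 3, h_6 = 3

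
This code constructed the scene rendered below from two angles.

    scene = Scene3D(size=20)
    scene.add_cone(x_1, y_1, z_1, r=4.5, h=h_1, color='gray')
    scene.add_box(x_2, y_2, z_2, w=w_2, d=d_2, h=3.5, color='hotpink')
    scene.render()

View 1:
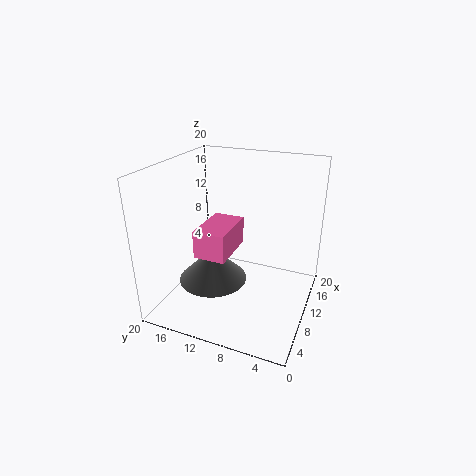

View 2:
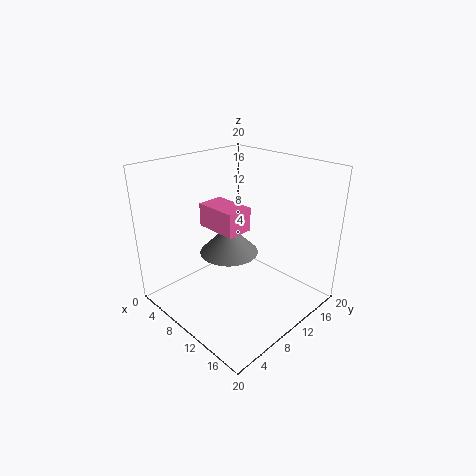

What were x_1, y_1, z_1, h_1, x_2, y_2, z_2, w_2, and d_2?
x_1 = 6
y_1 = 12
z_1 = 5.5
h_1 = 4.5
x_2 = 3
y_2 = 9
z_2 = 10
w_2 = 6.5
d_2 = 4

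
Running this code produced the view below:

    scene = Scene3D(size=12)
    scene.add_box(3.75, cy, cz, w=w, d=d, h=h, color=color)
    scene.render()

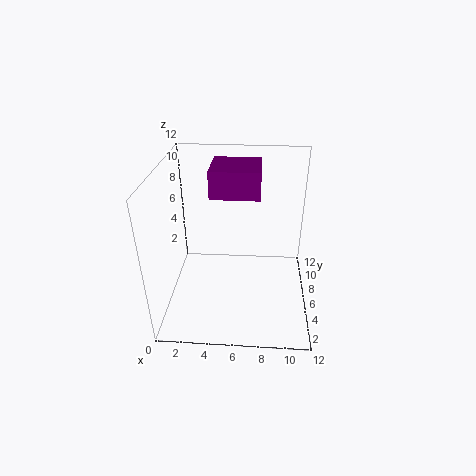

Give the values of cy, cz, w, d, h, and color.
cy = 5.75, cz = 9.5, w = 4, d = 3.75, h = 2.25, color = 'purple'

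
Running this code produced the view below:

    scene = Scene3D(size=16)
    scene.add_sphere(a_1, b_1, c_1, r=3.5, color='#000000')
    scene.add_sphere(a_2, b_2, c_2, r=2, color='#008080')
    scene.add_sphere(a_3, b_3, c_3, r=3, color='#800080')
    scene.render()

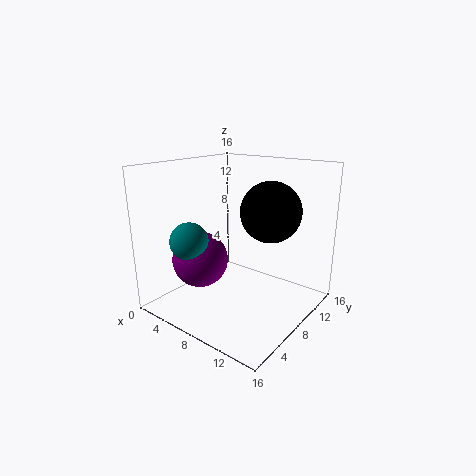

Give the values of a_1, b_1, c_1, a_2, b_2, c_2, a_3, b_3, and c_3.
a_1 = 10; b_1 = 11.5; c_1 = 10.5; a_2 = 5.5; b_2 = 3; c_2 = 8.5; a_3 = 5.5; b_3 = 4.5; c_3 = 6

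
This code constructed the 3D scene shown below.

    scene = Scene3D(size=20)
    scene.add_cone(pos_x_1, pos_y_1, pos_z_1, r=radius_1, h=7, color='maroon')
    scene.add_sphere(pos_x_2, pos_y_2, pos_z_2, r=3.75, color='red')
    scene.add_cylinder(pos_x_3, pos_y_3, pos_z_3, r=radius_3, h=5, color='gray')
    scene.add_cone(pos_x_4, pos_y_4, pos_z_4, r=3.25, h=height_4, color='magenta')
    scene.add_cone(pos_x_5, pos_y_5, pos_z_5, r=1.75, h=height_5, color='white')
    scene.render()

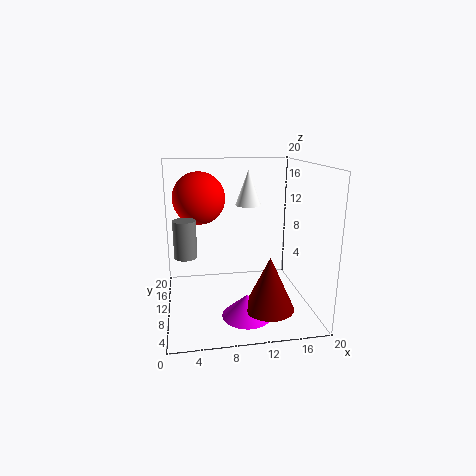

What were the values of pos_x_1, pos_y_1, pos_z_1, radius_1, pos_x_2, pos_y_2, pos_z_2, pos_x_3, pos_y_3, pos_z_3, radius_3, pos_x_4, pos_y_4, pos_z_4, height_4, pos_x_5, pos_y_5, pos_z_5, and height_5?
pos_x_1 = 13
pos_y_1 = 4
pos_z_1 = 2.25
radius_1 = 3.25
pos_x_2 = 5
pos_y_2 = 13.75
pos_z_2 = 15
pos_x_3 = 2.75
pos_y_3 = 8.5
pos_z_3 = 8.25
radius_3 = 1.5
pos_x_4 = 10.25
pos_y_4 = 4.75
pos_z_4 = 1
height_4 = 3
pos_x_5 = 11.5
pos_y_5 = 10.5
pos_z_5 = 14.5
height_5 = 4.75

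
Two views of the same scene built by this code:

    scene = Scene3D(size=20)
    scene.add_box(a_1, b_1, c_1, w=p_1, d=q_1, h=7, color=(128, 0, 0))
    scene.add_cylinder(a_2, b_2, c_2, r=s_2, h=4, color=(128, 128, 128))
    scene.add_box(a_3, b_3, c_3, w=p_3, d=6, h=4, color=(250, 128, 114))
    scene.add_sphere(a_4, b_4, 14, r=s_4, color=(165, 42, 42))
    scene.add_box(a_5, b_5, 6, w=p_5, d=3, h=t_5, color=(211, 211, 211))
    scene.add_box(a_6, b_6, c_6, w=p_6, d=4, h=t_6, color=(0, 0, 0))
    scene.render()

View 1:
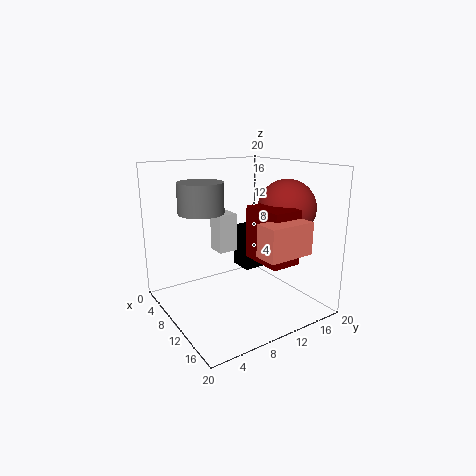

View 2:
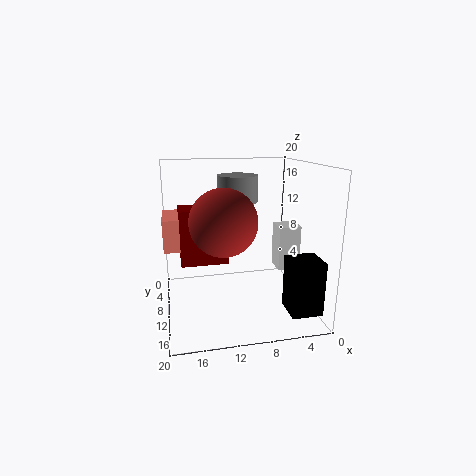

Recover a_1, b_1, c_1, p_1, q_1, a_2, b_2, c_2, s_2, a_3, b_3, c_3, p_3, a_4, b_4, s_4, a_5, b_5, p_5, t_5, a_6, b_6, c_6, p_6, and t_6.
a_1 = 12, b_1 = 10, c_1 = 8, p_1 = 6, q_1 = 4, a_2 = 9, b_2 = 5, c_2 = 14, s_2 = 3, a_3 = 17, b_3 = 8, c_3 = 10, p_3 = 3, a_4 = 13, b_4 = 16, s_4 = 4, a_5 = 2, b_5 = 10, p_5 = 3, t_5 = 6, a_6 = 1, b_6 = 15, c_6 = 2, p_6 = 4, t_6 = 7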